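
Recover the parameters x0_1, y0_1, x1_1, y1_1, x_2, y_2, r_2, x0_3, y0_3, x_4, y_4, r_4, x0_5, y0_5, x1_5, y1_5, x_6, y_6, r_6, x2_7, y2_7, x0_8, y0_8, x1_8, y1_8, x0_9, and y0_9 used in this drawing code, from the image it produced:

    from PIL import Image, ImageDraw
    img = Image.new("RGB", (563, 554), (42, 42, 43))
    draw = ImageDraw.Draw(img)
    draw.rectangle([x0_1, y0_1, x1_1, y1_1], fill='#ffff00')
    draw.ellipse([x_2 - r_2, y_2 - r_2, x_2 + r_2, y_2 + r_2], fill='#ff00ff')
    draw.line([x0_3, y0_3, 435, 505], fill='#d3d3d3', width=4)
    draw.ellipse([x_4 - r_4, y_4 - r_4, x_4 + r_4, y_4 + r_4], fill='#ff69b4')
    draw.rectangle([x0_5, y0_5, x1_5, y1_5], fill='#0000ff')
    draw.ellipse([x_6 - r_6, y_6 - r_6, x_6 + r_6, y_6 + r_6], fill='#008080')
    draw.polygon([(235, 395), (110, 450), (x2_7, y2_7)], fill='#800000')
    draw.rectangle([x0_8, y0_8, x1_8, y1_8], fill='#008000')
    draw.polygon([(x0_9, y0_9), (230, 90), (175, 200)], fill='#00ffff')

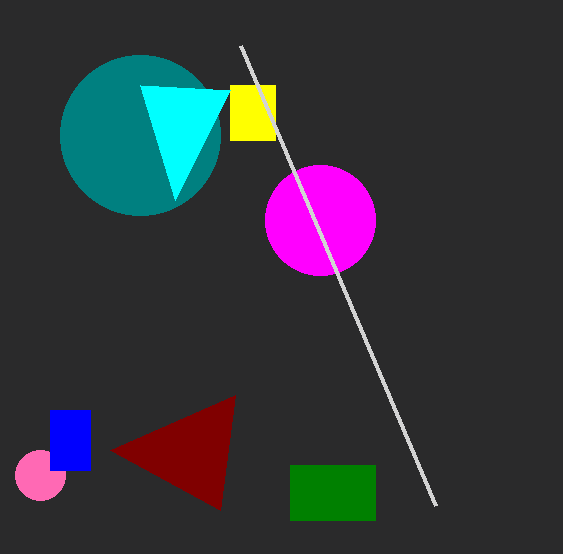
x0_1 = 230, y0_1 = 85, x1_1 = 275, y1_1 = 140, x_2 = 320, y_2 = 220, r_2 = 55, x0_3 = 240, y0_3 = 45, x_4 = 40, y_4 = 475, r_4 = 25, x0_5 = 50, y0_5 = 410, x1_5 = 90, y1_5 = 470, x_6 = 140, y_6 = 135, r_6 = 80, x2_7 = 220, y2_7 = 510, x0_8 = 290, y0_8 = 465, x1_8 = 375, y1_8 = 520, x0_9 = 140, y0_9 = 85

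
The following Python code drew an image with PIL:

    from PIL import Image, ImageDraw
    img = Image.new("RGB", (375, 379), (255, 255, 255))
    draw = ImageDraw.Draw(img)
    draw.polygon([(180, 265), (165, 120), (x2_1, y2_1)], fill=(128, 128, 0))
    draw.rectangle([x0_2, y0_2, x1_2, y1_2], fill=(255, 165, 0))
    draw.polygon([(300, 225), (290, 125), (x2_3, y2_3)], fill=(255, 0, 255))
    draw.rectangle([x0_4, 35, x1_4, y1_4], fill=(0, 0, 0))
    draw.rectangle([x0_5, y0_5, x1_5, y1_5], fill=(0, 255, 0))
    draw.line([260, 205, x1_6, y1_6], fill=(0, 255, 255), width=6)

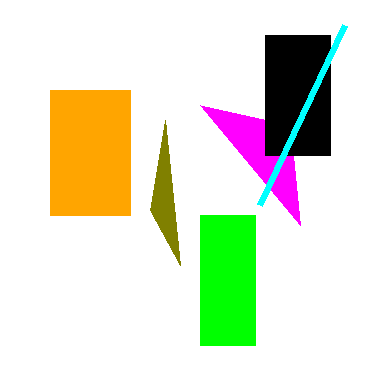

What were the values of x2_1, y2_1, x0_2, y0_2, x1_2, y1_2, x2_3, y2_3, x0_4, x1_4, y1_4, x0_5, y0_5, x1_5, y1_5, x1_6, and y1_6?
x2_1 = 150, y2_1 = 210, x0_2 = 50, y0_2 = 90, x1_2 = 130, y1_2 = 215, x2_3 = 200, y2_3 = 105, x0_4 = 265, x1_4 = 330, y1_4 = 155, x0_5 = 200, y0_5 = 215, x1_5 = 255, y1_5 = 345, x1_6 = 345, y1_6 = 25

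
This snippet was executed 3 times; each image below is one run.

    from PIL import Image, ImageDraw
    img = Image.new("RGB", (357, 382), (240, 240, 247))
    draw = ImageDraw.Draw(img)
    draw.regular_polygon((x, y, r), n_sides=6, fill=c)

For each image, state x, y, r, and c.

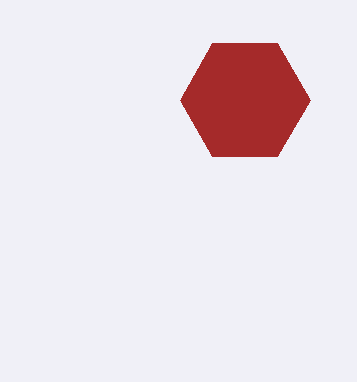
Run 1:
x = 245; y = 100; r = 65; c = 'brown'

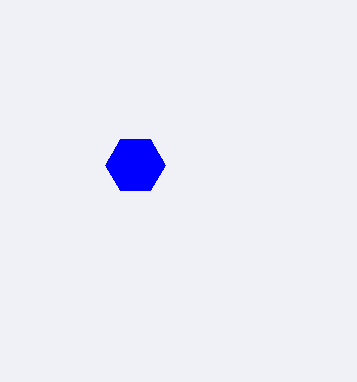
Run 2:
x = 135
y = 165
r = 30
c = 'blue'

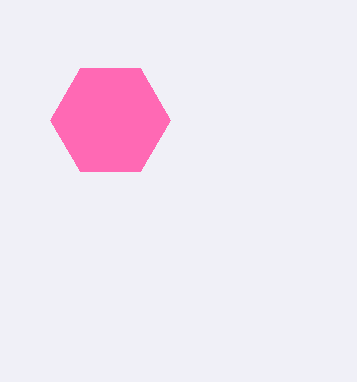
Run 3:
x = 110, y = 120, r = 60, c = 'hotpink'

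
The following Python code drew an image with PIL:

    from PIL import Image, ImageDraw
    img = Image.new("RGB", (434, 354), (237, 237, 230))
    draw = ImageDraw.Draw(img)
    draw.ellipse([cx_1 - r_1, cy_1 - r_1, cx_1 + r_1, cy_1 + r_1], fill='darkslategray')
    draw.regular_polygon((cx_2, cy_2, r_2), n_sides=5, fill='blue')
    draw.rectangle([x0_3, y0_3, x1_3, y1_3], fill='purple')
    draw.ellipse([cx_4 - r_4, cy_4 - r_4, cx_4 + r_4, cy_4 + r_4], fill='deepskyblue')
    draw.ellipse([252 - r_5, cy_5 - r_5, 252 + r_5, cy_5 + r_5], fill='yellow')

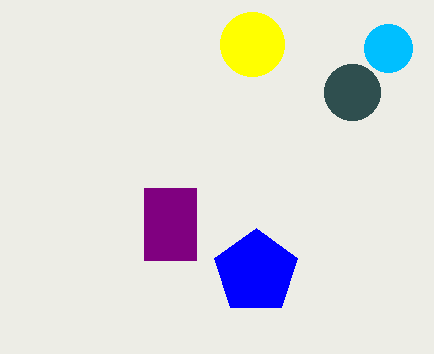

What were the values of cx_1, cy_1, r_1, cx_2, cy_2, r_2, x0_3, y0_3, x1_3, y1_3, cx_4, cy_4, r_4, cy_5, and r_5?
cx_1 = 352
cy_1 = 92
r_1 = 28
cx_2 = 256
cy_2 = 272
r_2 = 44
x0_3 = 144
y0_3 = 188
x1_3 = 196
y1_3 = 260
cx_4 = 388
cy_4 = 48
r_4 = 24
cy_5 = 44
r_5 = 32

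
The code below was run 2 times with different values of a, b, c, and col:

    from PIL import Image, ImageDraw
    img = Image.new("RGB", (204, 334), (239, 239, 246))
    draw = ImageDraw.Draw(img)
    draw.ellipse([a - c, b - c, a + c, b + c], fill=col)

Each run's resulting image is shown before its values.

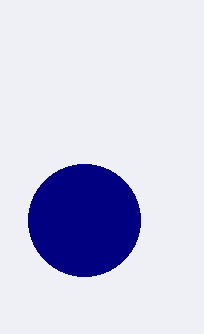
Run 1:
a = 84; b = 220; c = 56; col = 'navy'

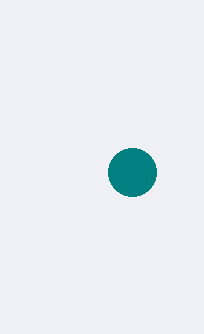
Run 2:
a = 132
b = 172
c = 24
col = 'teal'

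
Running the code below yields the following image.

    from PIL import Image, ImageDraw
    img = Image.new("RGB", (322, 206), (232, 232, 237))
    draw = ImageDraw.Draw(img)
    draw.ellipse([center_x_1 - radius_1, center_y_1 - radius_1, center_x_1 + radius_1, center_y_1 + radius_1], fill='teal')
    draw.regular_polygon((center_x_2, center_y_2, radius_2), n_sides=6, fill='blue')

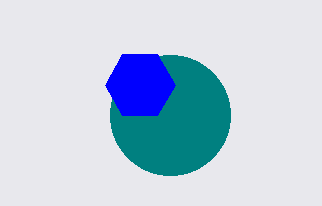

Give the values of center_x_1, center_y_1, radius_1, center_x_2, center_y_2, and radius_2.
center_x_1 = 170; center_y_1 = 115; radius_1 = 60; center_x_2 = 140; center_y_2 = 85; radius_2 = 35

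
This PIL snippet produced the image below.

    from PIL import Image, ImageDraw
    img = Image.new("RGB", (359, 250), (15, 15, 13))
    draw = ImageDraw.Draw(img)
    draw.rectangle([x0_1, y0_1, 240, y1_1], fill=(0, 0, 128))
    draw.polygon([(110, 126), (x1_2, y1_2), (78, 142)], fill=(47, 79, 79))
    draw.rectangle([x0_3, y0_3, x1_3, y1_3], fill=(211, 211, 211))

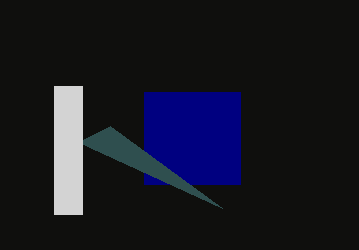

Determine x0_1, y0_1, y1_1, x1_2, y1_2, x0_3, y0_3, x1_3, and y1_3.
x0_1 = 144; y0_1 = 92; y1_1 = 184; x1_2 = 222; y1_2 = 208; x0_3 = 54; y0_3 = 86; x1_3 = 82; y1_3 = 214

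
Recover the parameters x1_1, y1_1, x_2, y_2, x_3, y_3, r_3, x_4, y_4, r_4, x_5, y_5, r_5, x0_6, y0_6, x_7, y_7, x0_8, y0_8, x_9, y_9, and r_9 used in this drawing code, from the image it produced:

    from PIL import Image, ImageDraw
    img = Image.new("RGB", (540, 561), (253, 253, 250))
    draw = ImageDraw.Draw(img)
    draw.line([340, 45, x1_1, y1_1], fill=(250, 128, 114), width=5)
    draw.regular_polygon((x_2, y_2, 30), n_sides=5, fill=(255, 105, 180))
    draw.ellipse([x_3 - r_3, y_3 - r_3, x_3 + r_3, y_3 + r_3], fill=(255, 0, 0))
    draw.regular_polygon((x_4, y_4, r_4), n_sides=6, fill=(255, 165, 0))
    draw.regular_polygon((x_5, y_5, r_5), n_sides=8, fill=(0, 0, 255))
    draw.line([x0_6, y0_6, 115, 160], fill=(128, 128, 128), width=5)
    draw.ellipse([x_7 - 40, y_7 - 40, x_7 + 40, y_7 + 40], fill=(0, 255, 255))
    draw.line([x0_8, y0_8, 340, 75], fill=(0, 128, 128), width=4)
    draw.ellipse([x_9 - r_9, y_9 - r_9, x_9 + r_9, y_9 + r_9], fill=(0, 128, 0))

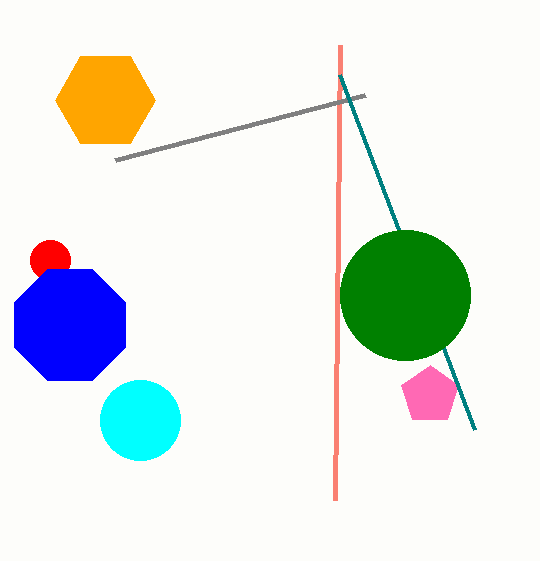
x1_1 = 335, y1_1 = 500, x_2 = 430, y_2 = 395, x_3 = 50, y_3 = 260, r_3 = 20, x_4 = 105, y_4 = 100, r_4 = 50, x_5 = 70, y_5 = 325, r_5 = 60, x0_6 = 365, y0_6 = 95, x_7 = 140, y_7 = 420, x0_8 = 475, y0_8 = 430, x_9 = 405, y_9 = 295, r_9 = 65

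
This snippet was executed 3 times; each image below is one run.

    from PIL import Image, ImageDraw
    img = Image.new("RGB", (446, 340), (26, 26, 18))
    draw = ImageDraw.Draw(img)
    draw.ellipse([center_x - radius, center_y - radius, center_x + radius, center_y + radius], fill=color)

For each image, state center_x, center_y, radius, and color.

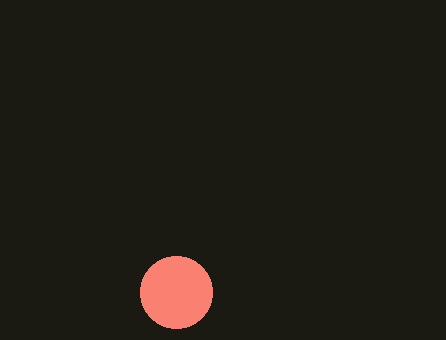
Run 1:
center_x = 176; center_y = 292; radius = 36; color = 'salmon'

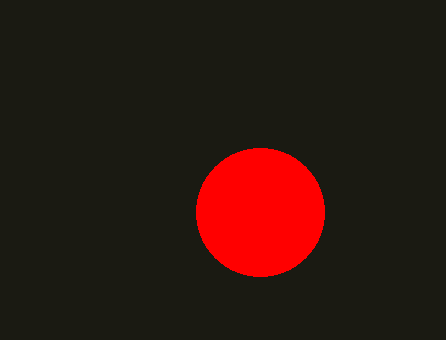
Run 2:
center_x = 260; center_y = 212; radius = 64; color = 'red'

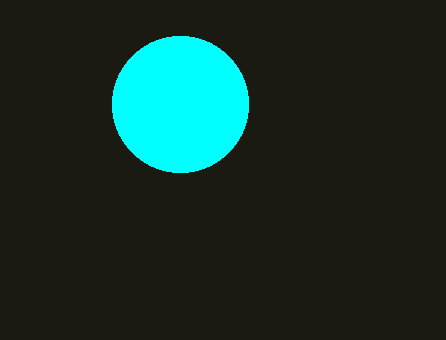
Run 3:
center_x = 180; center_y = 104; radius = 68; color = 'cyan'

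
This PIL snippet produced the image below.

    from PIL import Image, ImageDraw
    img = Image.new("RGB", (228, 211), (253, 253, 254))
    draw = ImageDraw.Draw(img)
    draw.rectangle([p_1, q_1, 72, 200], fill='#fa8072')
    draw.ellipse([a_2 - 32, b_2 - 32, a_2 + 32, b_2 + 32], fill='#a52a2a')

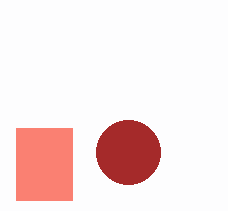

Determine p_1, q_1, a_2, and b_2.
p_1 = 16; q_1 = 128; a_2 = 128; b_2 = 152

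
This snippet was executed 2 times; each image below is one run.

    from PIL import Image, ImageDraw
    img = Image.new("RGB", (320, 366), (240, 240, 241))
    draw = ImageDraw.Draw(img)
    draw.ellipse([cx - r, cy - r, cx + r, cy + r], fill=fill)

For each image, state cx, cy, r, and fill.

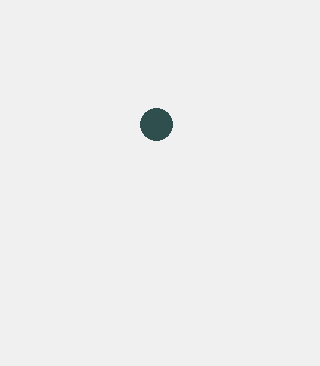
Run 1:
cx = 156
cy = 124
r = 16
fill = 'darkslategray'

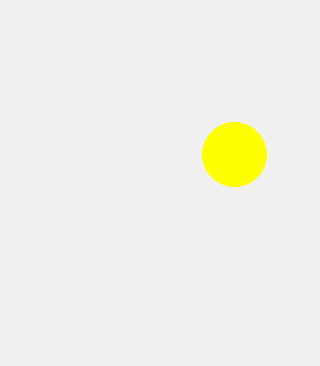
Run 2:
cx = 234; cy = 154; r = 32; fill = 'yellow'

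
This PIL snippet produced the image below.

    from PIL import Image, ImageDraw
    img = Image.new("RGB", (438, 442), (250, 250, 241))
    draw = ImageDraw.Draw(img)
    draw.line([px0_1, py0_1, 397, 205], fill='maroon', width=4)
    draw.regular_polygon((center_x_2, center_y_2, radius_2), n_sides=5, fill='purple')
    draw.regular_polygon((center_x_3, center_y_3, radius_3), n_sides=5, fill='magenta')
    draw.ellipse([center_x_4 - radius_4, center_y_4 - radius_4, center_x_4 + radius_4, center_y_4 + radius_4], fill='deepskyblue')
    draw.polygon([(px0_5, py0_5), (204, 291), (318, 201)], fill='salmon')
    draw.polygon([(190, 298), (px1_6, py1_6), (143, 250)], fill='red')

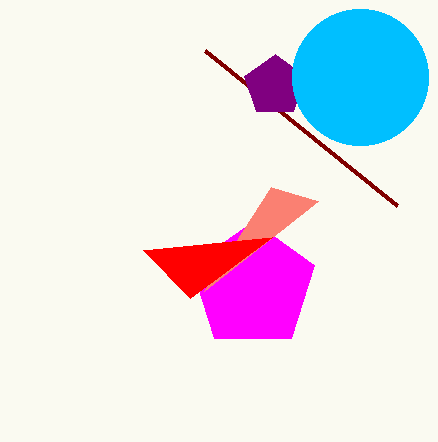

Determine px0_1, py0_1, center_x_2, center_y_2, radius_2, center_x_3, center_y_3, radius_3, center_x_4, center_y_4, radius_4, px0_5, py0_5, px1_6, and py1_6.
px0_1 = 205; py0_1 = 50; center_x_2 = 275; center_y_2 = 86; radius_2 = 32; center_x_3 = 253; center_y_3 = 286; radius_3 = 65; center_x_4 = 360; center_y_4 = 77; radius_4 = 68; px0_5 = 271; py0_5 = 187; px1_6 = 272; py1_6 = 237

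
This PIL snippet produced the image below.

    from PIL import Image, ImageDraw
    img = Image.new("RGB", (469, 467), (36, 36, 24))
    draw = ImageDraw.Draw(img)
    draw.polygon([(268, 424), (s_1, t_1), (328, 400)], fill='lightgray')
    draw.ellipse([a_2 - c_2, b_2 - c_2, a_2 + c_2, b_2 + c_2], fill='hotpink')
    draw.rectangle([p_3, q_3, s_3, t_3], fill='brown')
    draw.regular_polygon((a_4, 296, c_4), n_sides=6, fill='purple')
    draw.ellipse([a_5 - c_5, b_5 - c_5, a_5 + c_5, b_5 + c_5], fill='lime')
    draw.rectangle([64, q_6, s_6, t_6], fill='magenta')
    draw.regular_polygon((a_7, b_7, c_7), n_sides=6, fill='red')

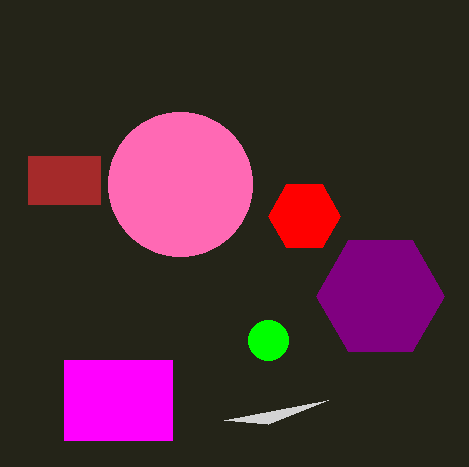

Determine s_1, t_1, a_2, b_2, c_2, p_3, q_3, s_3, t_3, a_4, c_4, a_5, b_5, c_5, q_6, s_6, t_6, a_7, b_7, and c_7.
s_1 = 224
t_1 = 420
a_2 = 180
b_2 = 184
c_2 = 72
p_3 = 28
q_3 = 156
s_3 = 100
t_3 = 204
a_4 = 380
c_4 = 64
a_5 = 268
b_5 = 340
c_5 = 20
q_6 = 360
s_6 = 172
t_6 = 440
a_7 = 304
b_7 = 216
c_7 = 36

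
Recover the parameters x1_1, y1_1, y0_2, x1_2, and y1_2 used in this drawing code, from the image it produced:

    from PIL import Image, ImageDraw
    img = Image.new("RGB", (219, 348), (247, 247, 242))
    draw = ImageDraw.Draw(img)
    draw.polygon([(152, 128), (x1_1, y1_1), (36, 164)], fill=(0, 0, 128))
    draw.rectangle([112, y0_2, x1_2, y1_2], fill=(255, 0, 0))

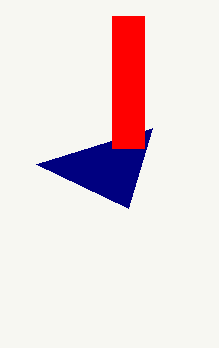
x1_1 = 128
y1_1 = 208
y0_2 = 16
x1_2 = 144
y1_2 = 148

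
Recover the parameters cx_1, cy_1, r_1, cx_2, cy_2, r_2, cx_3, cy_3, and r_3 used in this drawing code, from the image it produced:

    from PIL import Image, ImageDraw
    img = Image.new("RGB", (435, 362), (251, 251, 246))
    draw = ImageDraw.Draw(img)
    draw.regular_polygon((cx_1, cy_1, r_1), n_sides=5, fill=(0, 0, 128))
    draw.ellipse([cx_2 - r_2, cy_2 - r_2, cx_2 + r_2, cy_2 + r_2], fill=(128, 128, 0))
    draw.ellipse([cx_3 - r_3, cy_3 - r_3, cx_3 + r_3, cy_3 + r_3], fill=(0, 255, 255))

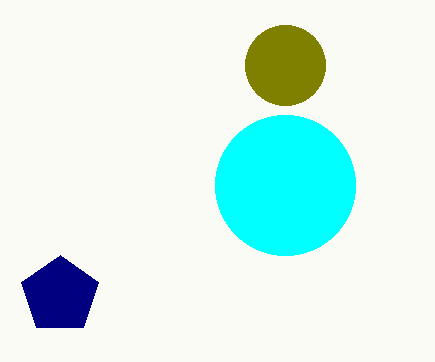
cx_1 = 60; cy_1 = 295; r_1 = 40; cx_2 = 285; cy_2 = 65; r_2 = 40; cx_3 = 285; cy_3 = 185; r_3 = 70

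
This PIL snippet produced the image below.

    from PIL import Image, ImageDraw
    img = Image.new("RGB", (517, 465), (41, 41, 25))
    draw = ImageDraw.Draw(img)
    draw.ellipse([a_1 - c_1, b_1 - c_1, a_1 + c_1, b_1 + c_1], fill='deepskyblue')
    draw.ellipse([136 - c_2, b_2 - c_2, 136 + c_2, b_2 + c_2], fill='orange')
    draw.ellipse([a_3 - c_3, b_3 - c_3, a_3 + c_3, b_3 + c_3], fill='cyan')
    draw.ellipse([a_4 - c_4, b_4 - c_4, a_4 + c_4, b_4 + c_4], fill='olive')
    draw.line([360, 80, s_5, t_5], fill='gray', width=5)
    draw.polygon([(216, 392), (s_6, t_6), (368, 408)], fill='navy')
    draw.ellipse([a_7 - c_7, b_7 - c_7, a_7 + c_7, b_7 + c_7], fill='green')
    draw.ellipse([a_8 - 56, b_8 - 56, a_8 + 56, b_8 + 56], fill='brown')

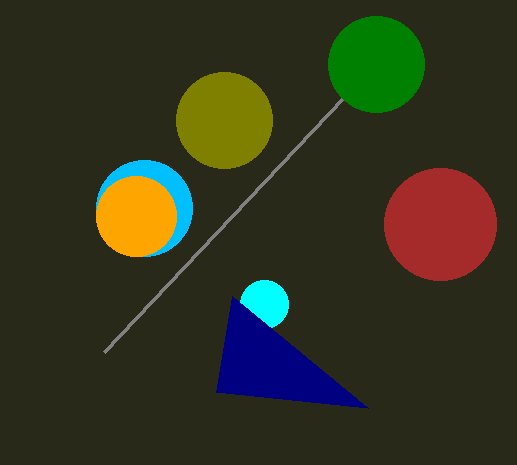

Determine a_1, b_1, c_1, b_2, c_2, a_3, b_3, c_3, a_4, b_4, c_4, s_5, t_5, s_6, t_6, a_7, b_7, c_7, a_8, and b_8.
a_1 = 144
b_1 = 208
c_1 = 48
b_2 = 216
c_2 = 40
a_3 = 264
b_3 = 304
c_3 = 24
a_4 = 224
b_4 = 120
c_4 = 48
s_5 = 104
t_5 = 352
s_6 = 232
t_6 = 296
a_7 = 376
b_7 = 64
c_7 = 48
a_8 = 440
b_8 = 224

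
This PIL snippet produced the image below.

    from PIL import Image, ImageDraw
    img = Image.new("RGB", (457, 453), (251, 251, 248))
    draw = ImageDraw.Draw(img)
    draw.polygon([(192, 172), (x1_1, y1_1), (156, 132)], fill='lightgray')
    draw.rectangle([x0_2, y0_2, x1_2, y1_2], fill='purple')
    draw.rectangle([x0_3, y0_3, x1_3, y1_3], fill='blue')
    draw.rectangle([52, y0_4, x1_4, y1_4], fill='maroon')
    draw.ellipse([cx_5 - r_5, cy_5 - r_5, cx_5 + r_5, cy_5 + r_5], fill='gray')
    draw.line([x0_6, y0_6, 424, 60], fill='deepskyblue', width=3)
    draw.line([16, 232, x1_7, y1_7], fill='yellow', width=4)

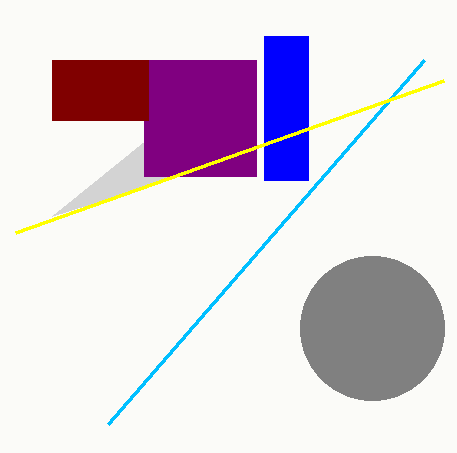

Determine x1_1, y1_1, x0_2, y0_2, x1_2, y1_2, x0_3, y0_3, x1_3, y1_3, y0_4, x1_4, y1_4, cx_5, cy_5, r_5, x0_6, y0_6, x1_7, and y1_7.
x1_1 = 52; y1_1 = 216; x0_2 = 144; y0_2 = 60; x1_2 = 256; y1_2 = 176; x0_3 = 264; y0_3 = 36; x1_3 = 308; y1_3 = 180; y0_4 = 60; x1_4 = 148; y1_4 = 120; cx_5 = 372; cy_5 = 328; r_5 = 72; x0_6 = 108; y0_6 = 424; x1_7 = 444; y1_7 = 80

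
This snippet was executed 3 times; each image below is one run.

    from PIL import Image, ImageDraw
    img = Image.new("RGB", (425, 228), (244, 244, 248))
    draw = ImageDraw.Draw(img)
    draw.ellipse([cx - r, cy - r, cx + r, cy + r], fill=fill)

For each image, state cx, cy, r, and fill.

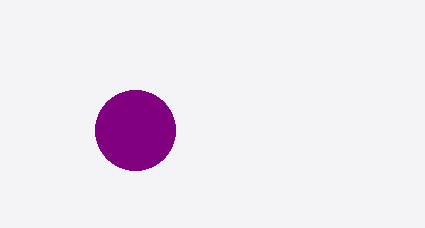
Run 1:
cx = 135; cy = 130; r = 40; fill = 'purple'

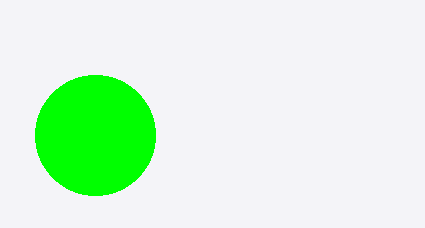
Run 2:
cx = 95, cy = 135, r = 60, fill = 'lime'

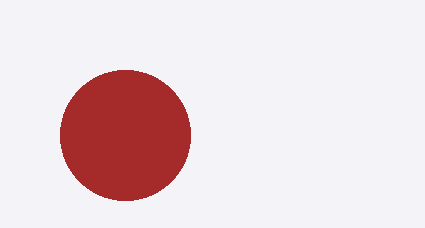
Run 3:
cx = 125, cy = 135, r = 65, fill = 'brown'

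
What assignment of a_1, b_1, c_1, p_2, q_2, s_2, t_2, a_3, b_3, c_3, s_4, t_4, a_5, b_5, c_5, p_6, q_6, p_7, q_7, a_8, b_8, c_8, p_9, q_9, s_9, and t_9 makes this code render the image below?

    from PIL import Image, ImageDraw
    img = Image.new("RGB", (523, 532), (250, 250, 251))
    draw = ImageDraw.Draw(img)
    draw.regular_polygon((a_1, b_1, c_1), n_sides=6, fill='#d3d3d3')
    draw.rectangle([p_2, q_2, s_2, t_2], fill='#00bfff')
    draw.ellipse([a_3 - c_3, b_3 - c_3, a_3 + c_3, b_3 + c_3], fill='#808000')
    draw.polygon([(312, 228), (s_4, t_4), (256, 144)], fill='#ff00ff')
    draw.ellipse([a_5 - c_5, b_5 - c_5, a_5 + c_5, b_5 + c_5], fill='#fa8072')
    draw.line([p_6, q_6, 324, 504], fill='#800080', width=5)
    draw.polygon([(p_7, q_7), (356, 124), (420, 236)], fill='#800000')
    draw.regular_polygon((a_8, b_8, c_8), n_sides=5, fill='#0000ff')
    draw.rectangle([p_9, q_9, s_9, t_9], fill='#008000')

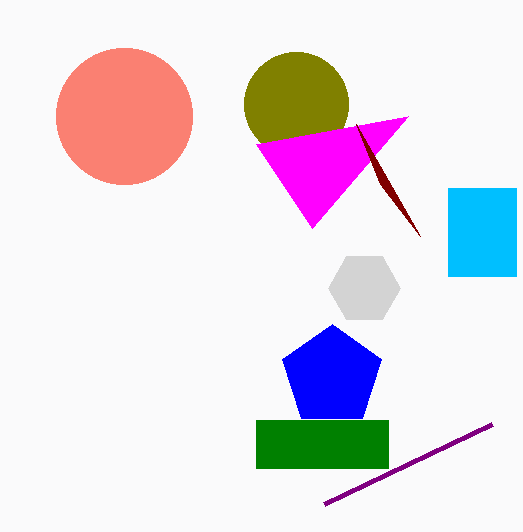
a_1 = 364; b_1 = 288; c_1 = 36; p_2 = 448; q_2 = 188; s_2 = 516; t_2 = 276; a_3 = 296; b_3 = 104; c_3 = 52; s_4 = 408; t_4 = 116; a_5 = 124; b_5 = 116; c_5 = 68; p_6 = 492; q_6 = 424; p_7 = 380; q_7 = 184; a_8 = 332; b_8 = 376; c_8 = 52; p_9 = 256; q_9 = 420; s_9 = 388; t_9 = 468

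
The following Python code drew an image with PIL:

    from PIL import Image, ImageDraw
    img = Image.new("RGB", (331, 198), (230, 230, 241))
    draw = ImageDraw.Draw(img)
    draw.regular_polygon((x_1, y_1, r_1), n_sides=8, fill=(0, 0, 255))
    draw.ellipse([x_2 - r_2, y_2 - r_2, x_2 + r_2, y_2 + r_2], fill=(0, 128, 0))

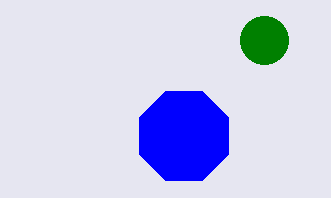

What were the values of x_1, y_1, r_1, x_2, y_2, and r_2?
x_1 = 184; y_1 = 136; r_1 = 48; x_2 = 264; y_2 = 40; r_2 = 24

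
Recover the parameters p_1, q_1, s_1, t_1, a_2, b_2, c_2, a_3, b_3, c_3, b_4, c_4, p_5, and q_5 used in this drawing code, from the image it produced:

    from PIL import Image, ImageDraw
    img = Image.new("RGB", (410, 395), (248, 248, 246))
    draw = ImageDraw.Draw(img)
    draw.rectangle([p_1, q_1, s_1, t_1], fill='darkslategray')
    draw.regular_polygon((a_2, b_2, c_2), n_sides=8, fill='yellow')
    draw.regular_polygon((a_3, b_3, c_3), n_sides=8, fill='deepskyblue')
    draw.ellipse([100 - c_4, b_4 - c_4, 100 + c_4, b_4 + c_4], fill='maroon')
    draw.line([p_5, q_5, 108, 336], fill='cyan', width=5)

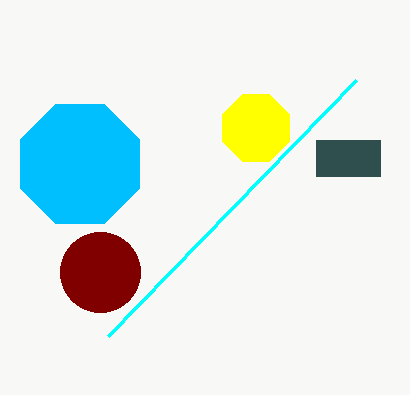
p_1 = 316; q_1 = 140; s_1 = 380; t_1 = 176; a_2 = 256; b_2 = 128; c_2 = 36; a_3 = 80; b_3 = 164; c_3 = 64; b_4 = 272; c_4 = 40; p_5 = 356; q_5 = 80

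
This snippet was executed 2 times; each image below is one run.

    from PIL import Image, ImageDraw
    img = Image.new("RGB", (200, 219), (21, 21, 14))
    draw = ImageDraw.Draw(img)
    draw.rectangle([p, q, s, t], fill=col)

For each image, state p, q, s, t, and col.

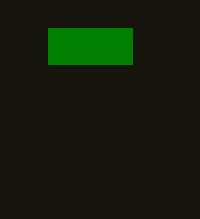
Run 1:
p = 48; q = 28; s = 132; t = 64; col = 'green'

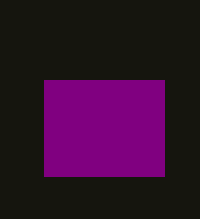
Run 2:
p = 44, q = 80, s = 164, t = 176, col = 'purple'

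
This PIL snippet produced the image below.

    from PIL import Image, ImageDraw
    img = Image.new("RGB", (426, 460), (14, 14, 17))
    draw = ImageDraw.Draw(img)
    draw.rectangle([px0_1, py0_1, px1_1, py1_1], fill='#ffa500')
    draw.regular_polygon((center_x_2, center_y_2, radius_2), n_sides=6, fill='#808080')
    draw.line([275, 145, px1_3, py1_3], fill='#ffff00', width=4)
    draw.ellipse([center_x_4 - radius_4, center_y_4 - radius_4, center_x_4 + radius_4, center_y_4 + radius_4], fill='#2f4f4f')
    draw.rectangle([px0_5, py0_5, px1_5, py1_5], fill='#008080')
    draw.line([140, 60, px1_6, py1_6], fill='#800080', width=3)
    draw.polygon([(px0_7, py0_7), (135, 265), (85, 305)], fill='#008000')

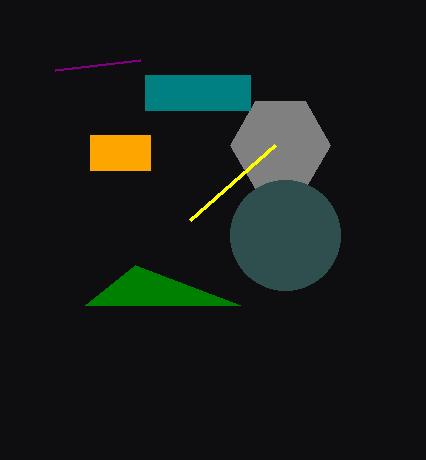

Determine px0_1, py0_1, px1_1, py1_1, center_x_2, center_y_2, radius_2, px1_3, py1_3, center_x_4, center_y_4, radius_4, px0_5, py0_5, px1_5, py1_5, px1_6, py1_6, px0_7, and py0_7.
px0_1 = 90
py0_1 = 135
px1_1 = 150
py1_1 = 170
center_x_2 = 280
center_y_2 = 145
radius_2 = 50
px1_3 = 190
py1_3 = 220
center_x_4 = 285
center_y_4 = 235
radius_4 = 55
px0_5 = 145
py0_5 = 75
px1_5 = 250
py1_5 = 110
px1_6 = 55
py1_6 = 70
px0_7 = 240
py0_7 = 305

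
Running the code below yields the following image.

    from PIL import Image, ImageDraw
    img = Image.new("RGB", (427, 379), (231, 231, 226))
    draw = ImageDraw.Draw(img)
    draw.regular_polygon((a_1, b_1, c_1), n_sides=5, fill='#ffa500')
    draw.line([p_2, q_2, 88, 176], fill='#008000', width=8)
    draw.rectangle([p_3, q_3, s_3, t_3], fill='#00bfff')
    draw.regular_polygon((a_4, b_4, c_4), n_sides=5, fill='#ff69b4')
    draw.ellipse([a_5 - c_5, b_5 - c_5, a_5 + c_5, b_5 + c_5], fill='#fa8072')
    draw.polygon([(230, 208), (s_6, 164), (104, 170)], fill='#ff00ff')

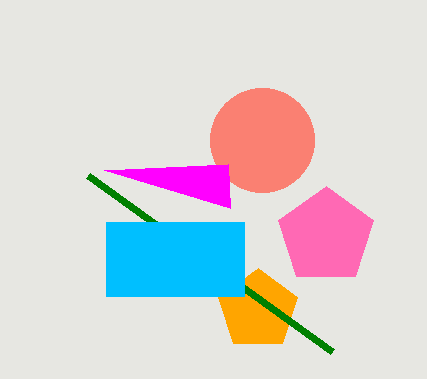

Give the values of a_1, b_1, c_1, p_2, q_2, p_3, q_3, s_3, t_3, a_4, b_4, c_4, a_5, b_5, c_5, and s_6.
a_1 = 258; b_1 = 310; c_1 = 42; p_2 = 332; q_2 = 352; p_3 = 106; q_3 = 222; s_3 = 244; t_3 = 296; a_4 = 326; b_4 = 236; c_4 = 50; a_5 = 262; b_5 = 140; c_5 = 52; s_6 = 228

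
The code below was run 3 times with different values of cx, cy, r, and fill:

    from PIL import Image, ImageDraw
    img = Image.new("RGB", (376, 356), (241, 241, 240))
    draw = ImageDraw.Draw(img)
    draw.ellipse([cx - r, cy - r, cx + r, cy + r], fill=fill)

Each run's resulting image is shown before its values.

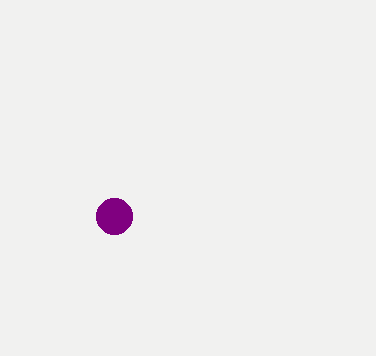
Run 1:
cx = 114; cy = 216; r = 18; fill = 'purple'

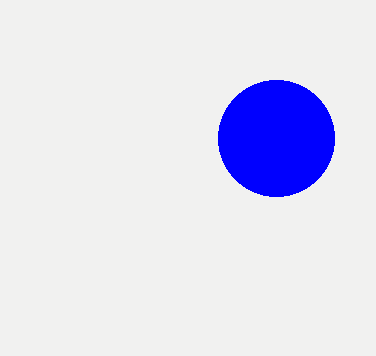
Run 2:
cx = 276, cy = 138, r = 58, fill = 'blue'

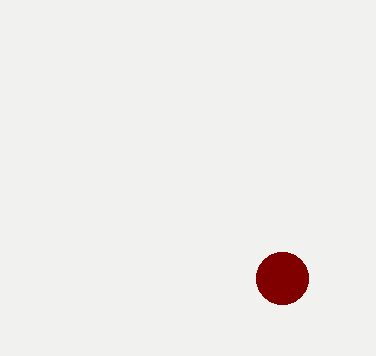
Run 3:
cx = 282; cy = 278; r = 26; fill = 'maroon'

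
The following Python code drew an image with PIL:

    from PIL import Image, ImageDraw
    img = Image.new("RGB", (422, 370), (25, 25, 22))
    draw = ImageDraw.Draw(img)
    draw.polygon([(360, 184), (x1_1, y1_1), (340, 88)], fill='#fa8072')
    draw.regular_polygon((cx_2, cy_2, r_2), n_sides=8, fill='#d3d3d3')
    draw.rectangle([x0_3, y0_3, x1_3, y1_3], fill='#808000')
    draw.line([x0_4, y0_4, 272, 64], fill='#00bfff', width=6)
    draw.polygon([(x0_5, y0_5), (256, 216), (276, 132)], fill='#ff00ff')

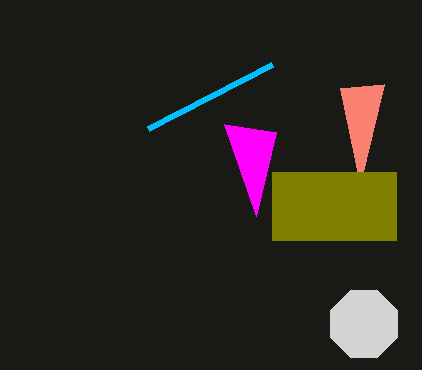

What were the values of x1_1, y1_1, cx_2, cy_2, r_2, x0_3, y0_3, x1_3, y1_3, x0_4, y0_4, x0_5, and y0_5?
x1_1 = 384
y1_1 = 84
cx_2 = 364
cy_2 = 324
r_2 = 36
x0_3 = 272
y0_3 = 172
x1_3 = 396
y1_3 = 240
x0_4 = 148
y0_4 = 128
x0_5 = 224
y0_5 = 124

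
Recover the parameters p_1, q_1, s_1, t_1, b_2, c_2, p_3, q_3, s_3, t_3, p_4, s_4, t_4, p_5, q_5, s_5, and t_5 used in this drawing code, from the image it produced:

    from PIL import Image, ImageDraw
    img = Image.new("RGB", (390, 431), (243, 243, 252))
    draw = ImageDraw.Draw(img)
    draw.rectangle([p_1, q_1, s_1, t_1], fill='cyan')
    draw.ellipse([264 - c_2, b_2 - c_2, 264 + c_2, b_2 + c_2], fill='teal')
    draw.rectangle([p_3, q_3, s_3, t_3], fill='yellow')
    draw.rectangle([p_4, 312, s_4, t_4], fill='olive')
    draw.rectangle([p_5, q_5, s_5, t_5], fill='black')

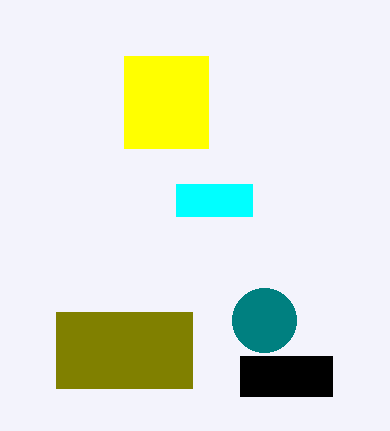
p_1 = 176
q_1 = 184
s_1 = 252
t_1 = 216
b_2 = 320
c_2 = 32
p_3 = 124
q_3 = 56
s_3 = 208
t_3 = 148
p_4 = 56
s_4 = 192
t_4 = 388
p_5 = 240
q_5 = 356
s_5 = 332
t_5 = 396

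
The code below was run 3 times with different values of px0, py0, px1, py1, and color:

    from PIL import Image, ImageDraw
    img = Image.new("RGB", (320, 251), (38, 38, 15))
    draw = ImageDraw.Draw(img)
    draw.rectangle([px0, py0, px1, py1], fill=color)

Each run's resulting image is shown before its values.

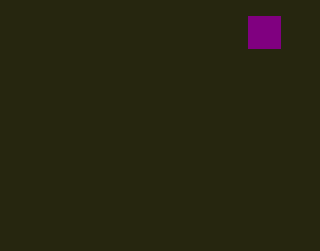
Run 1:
px0 = 248; py0 = 16; px1 = 280; py1 = 48; color = 'purple'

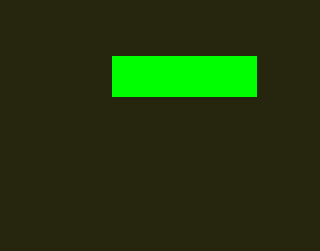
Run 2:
px0 = 112; py0 = 56; px1 = 256; py1 = 96; color = 'lime'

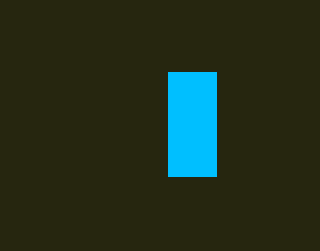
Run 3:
px0 = 168; py0 = 72; px1 = 216; py1 = 176; color = 'deepskyblue'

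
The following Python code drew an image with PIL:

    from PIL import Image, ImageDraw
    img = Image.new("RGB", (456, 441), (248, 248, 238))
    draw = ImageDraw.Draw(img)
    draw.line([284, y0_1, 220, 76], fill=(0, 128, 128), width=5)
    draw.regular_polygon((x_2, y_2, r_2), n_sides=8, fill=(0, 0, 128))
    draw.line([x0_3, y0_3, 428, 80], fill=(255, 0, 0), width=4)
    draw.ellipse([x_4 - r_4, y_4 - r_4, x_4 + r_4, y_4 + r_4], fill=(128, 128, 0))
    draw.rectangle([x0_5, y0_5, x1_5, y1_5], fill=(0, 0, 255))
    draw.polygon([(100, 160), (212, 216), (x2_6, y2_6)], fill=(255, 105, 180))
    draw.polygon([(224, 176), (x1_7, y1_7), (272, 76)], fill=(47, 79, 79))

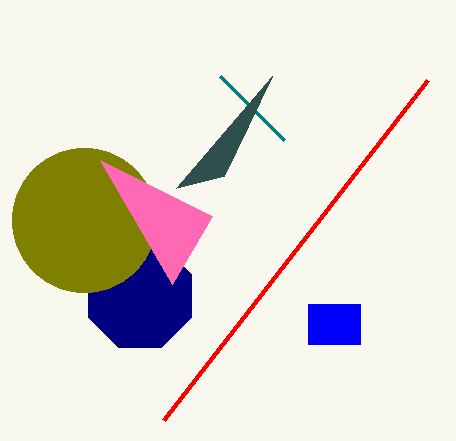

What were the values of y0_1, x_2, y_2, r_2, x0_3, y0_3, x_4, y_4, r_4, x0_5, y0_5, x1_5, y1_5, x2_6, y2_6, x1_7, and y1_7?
y0_1 = 140, x_2 = 140, y_2 = 296, r_2 = 56, x0_3 = 164, y0_3 = 420, x_4 = 84, y_4 = 220, r_4 = 72, x0_5 = 308, y0_5 = 304, x1_5 = 360, y1_5 = 344, x2_6 = 172, y2_6 = 284, x1_7 = 176, y1_7 = 188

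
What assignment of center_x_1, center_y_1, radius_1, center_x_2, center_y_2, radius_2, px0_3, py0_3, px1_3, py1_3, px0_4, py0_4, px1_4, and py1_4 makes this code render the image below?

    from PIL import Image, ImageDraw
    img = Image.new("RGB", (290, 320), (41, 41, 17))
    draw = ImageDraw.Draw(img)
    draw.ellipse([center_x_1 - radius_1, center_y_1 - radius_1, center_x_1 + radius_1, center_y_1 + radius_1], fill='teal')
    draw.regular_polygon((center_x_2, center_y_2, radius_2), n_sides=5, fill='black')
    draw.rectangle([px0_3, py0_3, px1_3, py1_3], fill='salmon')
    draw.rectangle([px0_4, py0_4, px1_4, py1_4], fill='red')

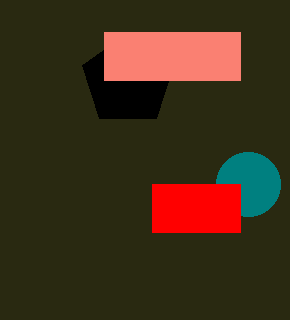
center_x_1 = 248; center_y_1 = 184; radius_1 = 32; center_x_2 = 128; center_y_2 = 80; radius_2 = 48; px0_3 = 104; py0_3 = 32; px1_3 = 240; py1_3 = 80; px0_4 = 152; py0_4 = 184; px1_4 = 240; py1_4 = 232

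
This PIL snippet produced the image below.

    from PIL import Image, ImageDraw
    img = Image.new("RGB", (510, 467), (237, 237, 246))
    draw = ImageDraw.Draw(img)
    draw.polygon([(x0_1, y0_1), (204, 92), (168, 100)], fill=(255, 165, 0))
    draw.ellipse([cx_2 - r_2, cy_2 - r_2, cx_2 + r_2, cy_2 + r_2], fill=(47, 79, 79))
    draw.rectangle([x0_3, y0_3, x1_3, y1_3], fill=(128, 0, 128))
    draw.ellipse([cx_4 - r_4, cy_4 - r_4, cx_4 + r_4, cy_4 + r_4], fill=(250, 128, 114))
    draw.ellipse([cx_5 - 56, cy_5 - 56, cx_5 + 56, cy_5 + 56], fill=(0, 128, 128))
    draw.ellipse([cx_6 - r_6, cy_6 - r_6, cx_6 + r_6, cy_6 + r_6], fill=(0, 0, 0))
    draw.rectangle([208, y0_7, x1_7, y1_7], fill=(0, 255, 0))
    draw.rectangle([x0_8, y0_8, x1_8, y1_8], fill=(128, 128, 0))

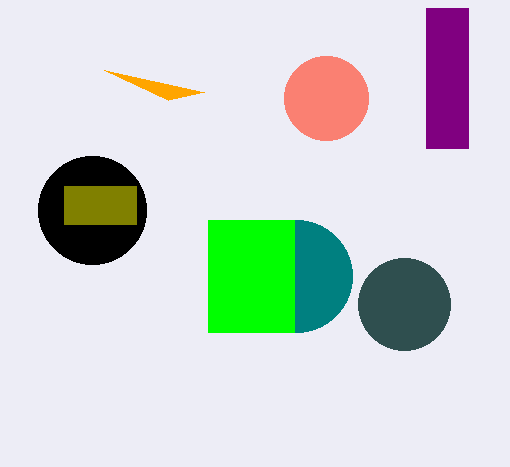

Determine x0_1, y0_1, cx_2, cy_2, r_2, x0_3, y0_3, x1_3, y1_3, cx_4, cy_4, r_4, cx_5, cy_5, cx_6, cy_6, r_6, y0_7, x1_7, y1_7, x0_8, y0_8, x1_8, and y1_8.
x0_1 = 104; y0_1 = 70; cx_2 = 404; cy_2 = 304; r_2 = 46; x0_3 = 426; y0_3 = 8; x1_3 = 468; y1_3 = 148; cx_4 = 326; cy_4 = 98; r_4 = 42; cx_5 = 296; cy_5 = 276; cx_6 = 92; cy_6 = 210; r_6 = 54; y0_7 = 220; x1_7 = 294; y1_7 = 332; x0_8 = 64; y0_8 = 186; x1_8 = 136; y1_8 = 224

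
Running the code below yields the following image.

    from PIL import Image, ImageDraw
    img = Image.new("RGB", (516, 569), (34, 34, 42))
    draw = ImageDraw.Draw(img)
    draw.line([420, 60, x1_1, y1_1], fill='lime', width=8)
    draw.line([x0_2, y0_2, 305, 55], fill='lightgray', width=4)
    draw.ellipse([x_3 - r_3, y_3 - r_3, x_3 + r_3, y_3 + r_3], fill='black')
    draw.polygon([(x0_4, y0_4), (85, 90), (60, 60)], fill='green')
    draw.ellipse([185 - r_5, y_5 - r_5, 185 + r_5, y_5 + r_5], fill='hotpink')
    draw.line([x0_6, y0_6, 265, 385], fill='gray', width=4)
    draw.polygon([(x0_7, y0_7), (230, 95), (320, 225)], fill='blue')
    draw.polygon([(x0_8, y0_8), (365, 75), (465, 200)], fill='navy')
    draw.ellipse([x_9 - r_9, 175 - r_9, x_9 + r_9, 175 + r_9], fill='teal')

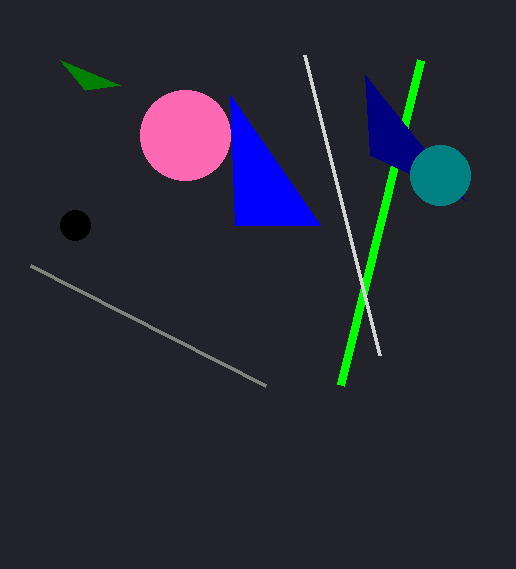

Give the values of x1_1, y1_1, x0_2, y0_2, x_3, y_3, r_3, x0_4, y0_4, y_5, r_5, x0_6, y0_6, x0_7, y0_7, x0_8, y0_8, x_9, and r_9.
x1_1 = 340; y1_1 = 385; x0_2 = 380; y0_2 = 355; x_3 = 75; y_3 = 225; r_3 = 15; x0_4 = 120; y0_4 = 85; y_5 = 135; r_5 = 45; x0_6 = 30; y0_6 = 265; x0_7 = 235; y0_7 = 225; x0_8 = 370; y0_8 = 155; x_9 = 440; r_9 = 30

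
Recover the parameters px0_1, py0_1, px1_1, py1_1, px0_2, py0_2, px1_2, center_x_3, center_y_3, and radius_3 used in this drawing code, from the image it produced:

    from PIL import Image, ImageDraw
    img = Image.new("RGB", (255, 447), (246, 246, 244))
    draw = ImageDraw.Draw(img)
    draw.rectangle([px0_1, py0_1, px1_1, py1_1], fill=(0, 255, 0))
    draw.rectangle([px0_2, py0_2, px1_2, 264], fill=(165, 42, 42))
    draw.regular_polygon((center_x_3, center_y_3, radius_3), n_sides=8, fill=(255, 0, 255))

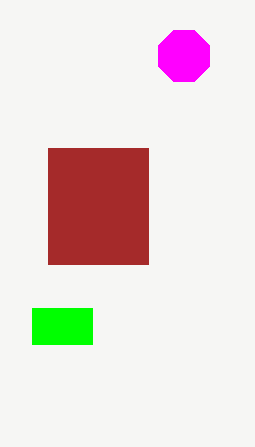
px0_1 = 32; py0_1 = 308; px1_1 = 92; py1_1 = 344; px0_2 = 48; py0_2 = 148; px1_2 = 148; center_x_3 = 184; center_y_3 = 56; radius_3 = 28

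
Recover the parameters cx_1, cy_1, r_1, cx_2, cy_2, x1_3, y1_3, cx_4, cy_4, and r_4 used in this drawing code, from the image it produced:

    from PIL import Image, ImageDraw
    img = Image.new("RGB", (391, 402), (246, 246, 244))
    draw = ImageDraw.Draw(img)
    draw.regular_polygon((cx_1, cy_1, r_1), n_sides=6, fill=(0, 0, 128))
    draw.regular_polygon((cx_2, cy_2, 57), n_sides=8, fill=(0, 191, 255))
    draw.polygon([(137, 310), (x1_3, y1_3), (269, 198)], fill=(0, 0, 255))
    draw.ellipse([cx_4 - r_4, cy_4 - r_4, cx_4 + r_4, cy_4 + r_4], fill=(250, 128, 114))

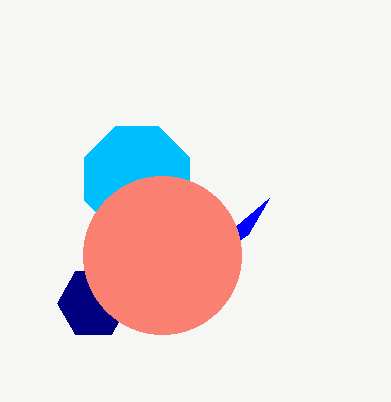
cx_1 = 93; cy_1 = 303; r_1 = 36; cx_2 = 137; cy_2 = 179; x1_3 = 248; y1_3 = 234; cx_4 = 162; cy_4 = 255; r_4 = 79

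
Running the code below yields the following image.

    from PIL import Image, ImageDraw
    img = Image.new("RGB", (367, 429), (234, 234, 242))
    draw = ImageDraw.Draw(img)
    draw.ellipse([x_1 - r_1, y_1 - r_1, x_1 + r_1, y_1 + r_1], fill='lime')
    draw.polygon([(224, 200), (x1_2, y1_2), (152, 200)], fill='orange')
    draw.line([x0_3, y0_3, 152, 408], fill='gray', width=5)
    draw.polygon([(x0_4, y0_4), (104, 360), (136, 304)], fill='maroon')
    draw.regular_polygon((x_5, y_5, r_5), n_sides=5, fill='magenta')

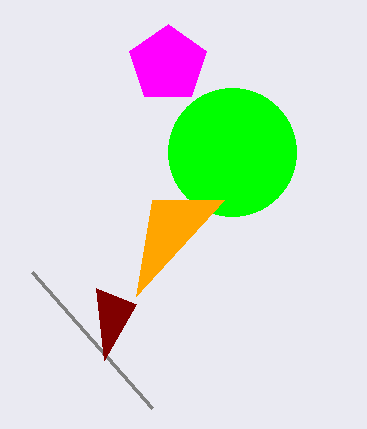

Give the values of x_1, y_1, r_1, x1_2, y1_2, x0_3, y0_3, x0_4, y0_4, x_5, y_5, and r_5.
x_1 = 232; y_1 = 152; r_1 = 64; x1_2 = 136; y1_2 = 296; x0_3 = 32; y0_3 = 272; x0_4 = 96; y0_4 = 288; x_5 = 168; y_5 = 64; r_5 = 40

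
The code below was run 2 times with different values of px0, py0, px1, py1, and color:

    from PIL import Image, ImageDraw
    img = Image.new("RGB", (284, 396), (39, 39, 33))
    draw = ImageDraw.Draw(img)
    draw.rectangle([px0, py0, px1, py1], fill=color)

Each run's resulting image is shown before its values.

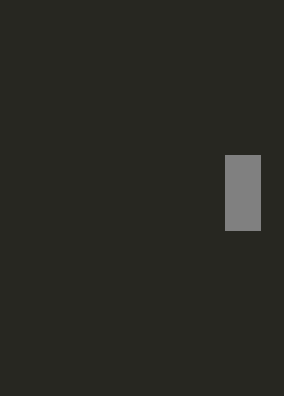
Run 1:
px0 = 225, py0 = 155, px1 = 260, py1 = 230, color = 'gray'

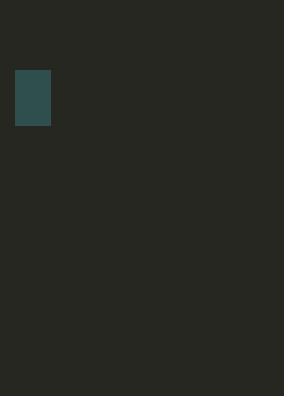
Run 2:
px0 = 15, py0 = 70, px1 = 50, py1 = 125, color = 'darkslategray'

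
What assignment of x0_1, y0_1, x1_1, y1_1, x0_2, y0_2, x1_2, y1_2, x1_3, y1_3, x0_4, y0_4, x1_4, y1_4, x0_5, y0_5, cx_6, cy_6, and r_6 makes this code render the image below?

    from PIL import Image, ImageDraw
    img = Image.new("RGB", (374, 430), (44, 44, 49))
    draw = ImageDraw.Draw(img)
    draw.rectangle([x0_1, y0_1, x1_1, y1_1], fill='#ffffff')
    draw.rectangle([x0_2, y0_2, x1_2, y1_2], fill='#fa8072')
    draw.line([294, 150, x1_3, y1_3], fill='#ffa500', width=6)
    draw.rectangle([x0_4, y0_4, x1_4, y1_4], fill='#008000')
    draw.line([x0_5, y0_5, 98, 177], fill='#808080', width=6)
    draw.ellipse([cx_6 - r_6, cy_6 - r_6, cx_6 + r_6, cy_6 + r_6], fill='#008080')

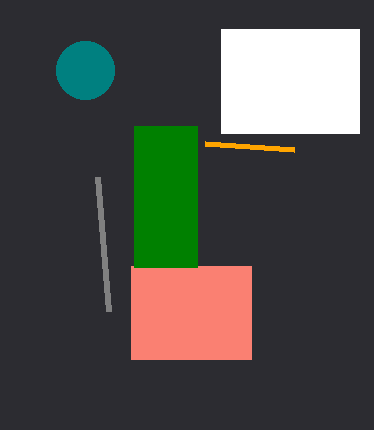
x0_1 = 221
y0_1 = 29
x1_1 = 359
y1_1 = 133
x0_2 = 131
y0_2 = 266
x1_2 = 251
y1_2 = 359
x1_3 = 205
y1_3 = 144
x0_4 = 134
y0_4 = 126
x1_4 = 197
y1_4 = 267
x0_5 = 109
y0_5 = 311
cx_6 = 85
cy_6 = 70
r_6 = 29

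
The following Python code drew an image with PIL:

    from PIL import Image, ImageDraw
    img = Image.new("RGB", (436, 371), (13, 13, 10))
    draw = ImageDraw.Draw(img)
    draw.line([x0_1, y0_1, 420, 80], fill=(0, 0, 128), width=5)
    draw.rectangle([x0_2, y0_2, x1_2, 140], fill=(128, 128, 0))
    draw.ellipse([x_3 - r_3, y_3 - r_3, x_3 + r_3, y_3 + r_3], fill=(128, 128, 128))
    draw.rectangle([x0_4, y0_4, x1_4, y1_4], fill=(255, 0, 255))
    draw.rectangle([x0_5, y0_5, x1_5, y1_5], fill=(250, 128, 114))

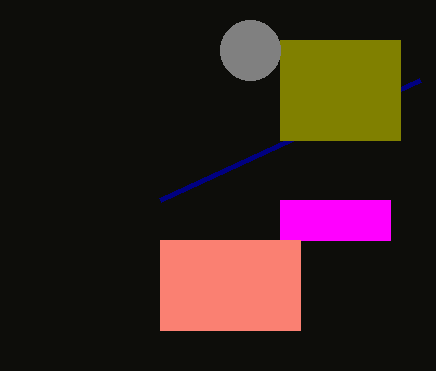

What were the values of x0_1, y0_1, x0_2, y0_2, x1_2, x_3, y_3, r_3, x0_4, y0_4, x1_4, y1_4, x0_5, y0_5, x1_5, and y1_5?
x0_1 = 160
y0_1 = 200
x0_2 = 280
y0_2 = 40
x1_2 = 400
x_3 = 250
y_3 = 50
r_3 = 30
x0_4 = 280
y0_4 = 200
x1_4 = 390
y1_4 = 240
x0_5 = 160
y0_5 = 240
x1_5 = 300
y1_5 = 330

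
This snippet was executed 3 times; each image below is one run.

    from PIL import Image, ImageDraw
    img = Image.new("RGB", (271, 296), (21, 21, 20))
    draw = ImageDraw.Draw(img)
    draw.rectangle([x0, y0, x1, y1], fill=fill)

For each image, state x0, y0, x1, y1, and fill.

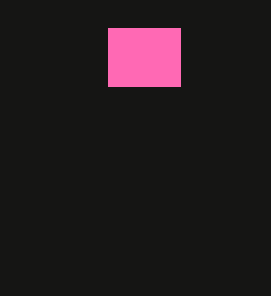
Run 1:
x0 = 108; y0 = 28; x1 = 180; y1 = 86; fill = 'hotpink'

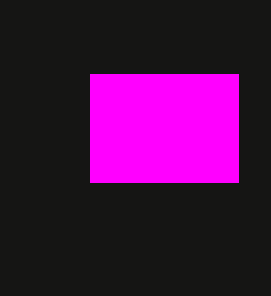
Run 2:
x0 = 90
y0 = 74
x1 = 238
y1 = 182
fill = 'magenta'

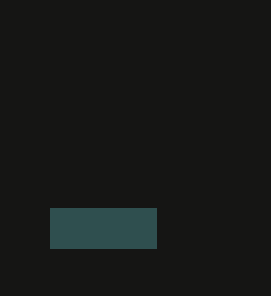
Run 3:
x0 = 50; y0 = 208; x1 = 156; y1 = 248; fill = 'darkslategray'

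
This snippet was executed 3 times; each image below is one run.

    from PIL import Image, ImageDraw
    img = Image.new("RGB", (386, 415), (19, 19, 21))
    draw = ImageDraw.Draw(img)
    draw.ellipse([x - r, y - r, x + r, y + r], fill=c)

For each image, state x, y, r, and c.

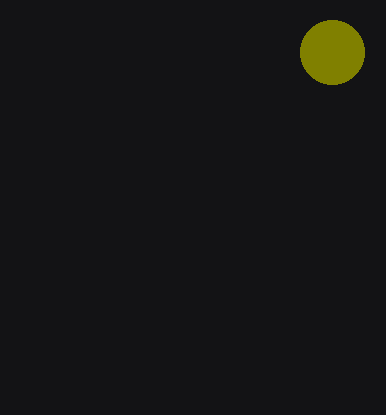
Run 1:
x = 332
y = 52
r = 32
c = 'olive'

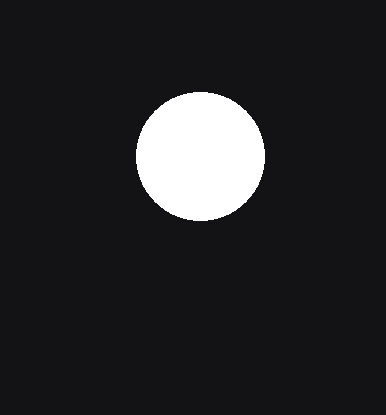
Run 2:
x = 200
y = 156
r = 64
c = 'white'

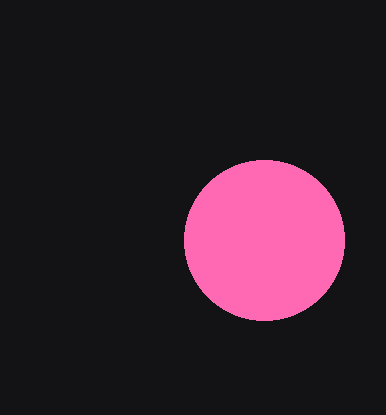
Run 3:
x = 264
y = 240
r = 80
c = 'hotpink'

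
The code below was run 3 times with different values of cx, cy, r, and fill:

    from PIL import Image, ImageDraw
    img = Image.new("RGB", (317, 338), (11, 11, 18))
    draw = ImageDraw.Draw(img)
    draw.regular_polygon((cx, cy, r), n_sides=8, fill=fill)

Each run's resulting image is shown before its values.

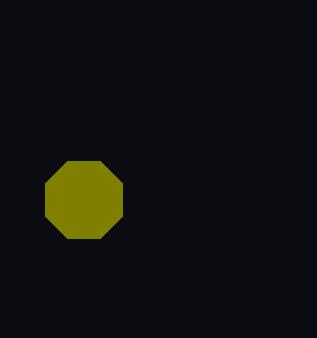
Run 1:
cx = 84; cy = 200; r = 42; fill = 'olive'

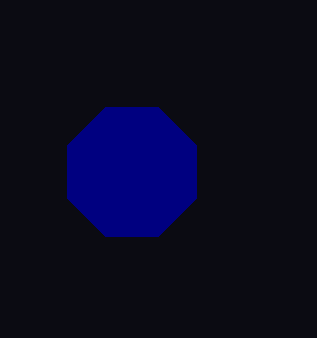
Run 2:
cx = 132; cy = 172; r = 70; fill = 'navy'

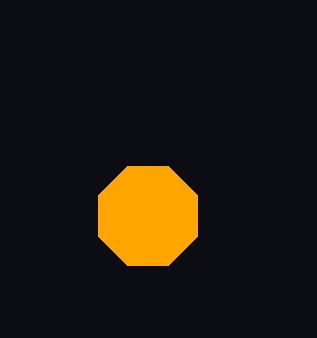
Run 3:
cx = 148, cy = 216, r = 54, fill = 'orange'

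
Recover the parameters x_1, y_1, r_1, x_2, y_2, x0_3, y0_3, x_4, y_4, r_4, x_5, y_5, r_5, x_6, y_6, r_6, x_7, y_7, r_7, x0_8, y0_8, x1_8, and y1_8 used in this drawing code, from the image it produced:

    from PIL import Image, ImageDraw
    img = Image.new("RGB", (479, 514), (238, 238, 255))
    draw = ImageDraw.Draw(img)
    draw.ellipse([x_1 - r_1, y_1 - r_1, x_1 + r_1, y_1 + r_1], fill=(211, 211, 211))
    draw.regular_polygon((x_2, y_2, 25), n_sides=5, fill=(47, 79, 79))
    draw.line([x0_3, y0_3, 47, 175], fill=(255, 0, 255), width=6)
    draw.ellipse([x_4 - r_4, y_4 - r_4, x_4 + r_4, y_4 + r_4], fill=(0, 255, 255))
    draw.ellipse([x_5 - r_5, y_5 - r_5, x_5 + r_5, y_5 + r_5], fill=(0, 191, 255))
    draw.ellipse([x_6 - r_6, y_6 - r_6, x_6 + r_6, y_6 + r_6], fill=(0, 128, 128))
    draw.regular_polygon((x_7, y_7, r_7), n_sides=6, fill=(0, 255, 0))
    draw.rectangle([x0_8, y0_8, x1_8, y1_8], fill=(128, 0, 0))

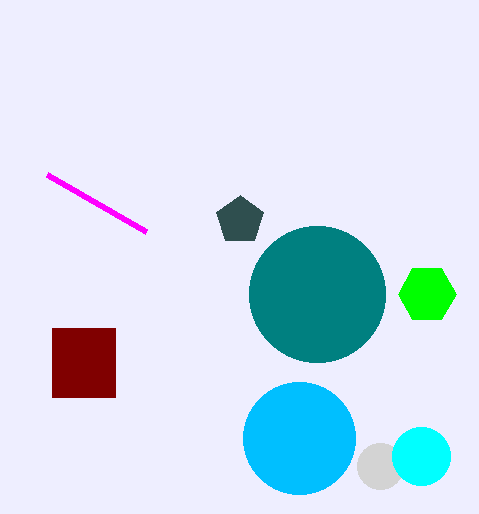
x_1 = 380, y_1 = 466, r_1 = 23, x_2 = 240, y_2 = 220, x0_3 = 146, y0_3 = 232, x_4 = 421, y_4 = 456, r_4 = 29, x_5 = 299, y_5 = 438, r_5 = 56, x_6 = 317, y_6 = 294, r_6 = 68, x_7 = 427, y_7 = 294, r_7 = 29, x0_8 = 52, y0_8 = 328, x1_8 = 115, y1_8 = 397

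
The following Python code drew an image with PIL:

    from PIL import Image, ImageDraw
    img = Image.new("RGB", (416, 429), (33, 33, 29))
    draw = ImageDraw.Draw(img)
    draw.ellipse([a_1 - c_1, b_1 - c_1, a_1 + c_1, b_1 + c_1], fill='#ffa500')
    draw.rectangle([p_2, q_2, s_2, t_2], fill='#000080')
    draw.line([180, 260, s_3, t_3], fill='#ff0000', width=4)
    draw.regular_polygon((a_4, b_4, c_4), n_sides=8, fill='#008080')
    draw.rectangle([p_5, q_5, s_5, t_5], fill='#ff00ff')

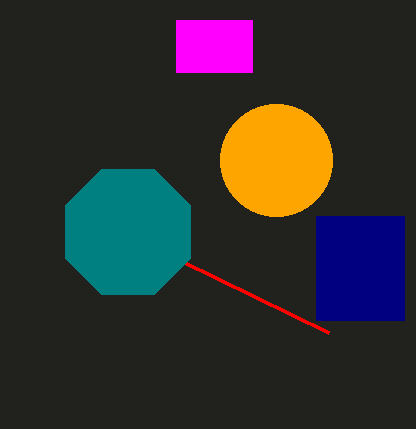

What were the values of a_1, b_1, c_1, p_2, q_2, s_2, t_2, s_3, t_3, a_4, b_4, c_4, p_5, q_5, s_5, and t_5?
a_1 = 276
b_1 = 160
c_1 = 56
p_2 = 316
q_2 = 216
s_2 = 404
t_2 = 320
s_3 = 328
t_3 = 332
a_4 = 128
b_4 = 232
c_4 = 68
p_5 = 176
q_5 = 20
s_5 = 252
t_5 = 72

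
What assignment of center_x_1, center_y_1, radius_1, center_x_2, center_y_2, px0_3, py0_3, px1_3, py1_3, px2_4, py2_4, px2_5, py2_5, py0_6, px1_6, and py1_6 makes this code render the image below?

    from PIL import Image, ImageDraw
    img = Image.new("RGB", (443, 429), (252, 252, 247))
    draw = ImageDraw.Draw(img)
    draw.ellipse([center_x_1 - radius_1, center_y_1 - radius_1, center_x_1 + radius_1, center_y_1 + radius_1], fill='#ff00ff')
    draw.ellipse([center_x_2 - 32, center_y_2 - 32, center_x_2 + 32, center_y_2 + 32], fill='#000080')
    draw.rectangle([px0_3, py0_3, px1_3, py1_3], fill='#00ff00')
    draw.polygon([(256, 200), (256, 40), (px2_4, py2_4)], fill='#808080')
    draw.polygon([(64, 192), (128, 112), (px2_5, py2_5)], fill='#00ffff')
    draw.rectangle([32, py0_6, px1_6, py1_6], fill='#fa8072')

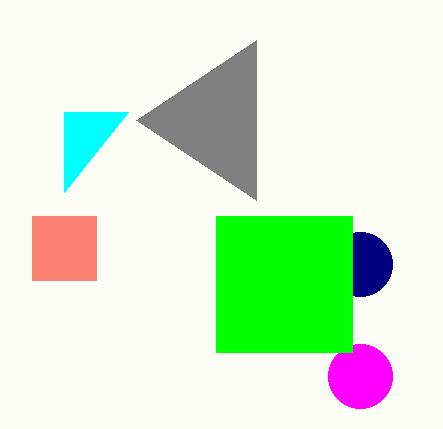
center_x_1 = 360
center_y_1 = 376
radius_1 = 32
center_x_2 = 360
center_y_2 = 264
px0_3 = 216
py0_3 = 216
px1_3 = 352
py1_3 = 352
px2_4 = 136
py2_4 = 120
px2_5 = 64
py2_5 = 112
py0_6 = 216
px1_6 = 96
py1_6 = 280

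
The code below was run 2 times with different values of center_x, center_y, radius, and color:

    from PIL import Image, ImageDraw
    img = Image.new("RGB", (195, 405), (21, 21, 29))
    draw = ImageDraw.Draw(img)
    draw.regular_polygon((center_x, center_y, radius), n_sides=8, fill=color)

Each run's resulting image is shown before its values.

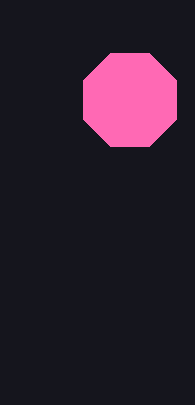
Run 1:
center_x = 130
center_y = 100
radius = 50
color = 'hotpink'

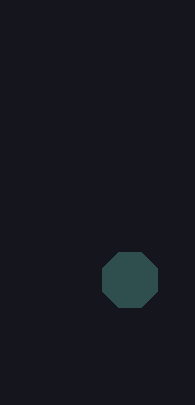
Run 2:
center_x = 130; center_y = 280; radius = 30; color = 'darkslategray'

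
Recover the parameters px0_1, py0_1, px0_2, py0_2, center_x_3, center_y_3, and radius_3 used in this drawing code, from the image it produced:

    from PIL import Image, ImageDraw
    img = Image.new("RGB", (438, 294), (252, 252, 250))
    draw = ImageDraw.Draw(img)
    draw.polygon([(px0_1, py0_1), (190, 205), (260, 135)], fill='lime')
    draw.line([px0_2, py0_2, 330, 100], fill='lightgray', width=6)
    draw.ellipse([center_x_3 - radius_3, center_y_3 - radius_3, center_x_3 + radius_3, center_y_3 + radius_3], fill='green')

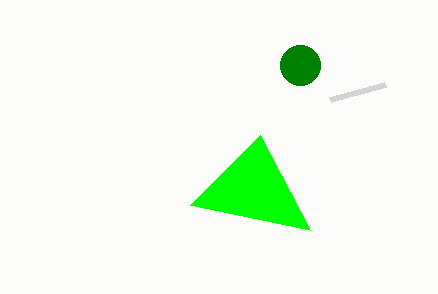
px0_1 = 310, py0_1 = 230, px0_2 = 385, py0_2 = 85, center_x_3 = 300, center_y_3 = 65, radius_3 = 20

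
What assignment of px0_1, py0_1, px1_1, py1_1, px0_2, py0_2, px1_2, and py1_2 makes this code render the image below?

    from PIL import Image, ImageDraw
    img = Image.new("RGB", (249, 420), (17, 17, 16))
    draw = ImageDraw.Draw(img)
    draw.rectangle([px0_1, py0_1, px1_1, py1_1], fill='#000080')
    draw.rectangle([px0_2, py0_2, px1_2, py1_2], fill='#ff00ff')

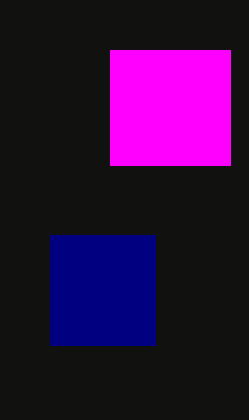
px0_1 = 50, py0_1 = 235, px1_1 = 155, py1_1 = 345, px0_2 = 110, py0_2 = 50, px1_2 = 230, py1_2 = 165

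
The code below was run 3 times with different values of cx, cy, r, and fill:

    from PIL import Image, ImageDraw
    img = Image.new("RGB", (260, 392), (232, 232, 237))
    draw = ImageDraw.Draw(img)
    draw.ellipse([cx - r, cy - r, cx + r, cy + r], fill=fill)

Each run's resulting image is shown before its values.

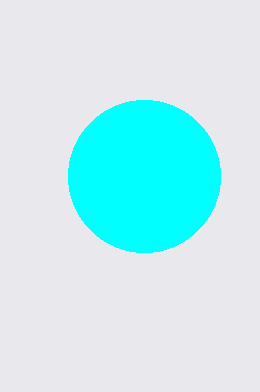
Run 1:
cx = 144; cy = 176; r = 76; fill = 'cyan'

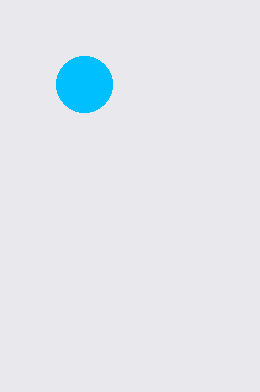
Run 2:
cx = 84
cy = 84
r = 28
fill = 'deepskyblue'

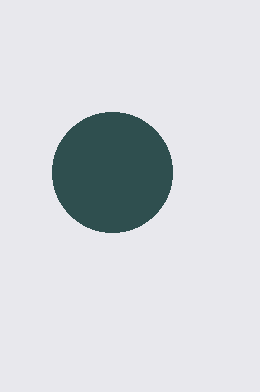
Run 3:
cx = 112
cy = 172
r = 60
fill = 'darkslategray'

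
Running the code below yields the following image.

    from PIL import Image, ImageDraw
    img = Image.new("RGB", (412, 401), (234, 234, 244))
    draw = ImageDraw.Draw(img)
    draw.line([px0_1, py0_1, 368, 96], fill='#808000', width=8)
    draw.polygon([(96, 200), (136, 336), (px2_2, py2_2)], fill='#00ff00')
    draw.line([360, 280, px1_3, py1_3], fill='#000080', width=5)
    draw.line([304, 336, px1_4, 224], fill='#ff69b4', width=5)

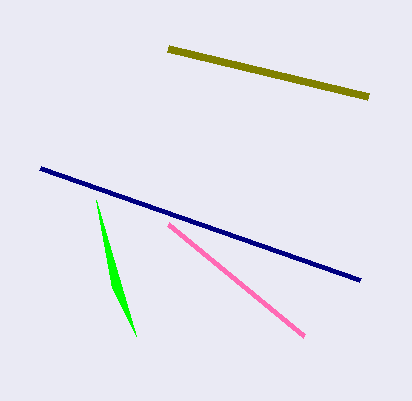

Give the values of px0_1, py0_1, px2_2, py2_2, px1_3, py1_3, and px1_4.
px0_1 = 168; py0_1 = 48; px2_2 = 112; py2_2 = 288; px1_3 = 40; py1_3 = 168; px1_4 = 168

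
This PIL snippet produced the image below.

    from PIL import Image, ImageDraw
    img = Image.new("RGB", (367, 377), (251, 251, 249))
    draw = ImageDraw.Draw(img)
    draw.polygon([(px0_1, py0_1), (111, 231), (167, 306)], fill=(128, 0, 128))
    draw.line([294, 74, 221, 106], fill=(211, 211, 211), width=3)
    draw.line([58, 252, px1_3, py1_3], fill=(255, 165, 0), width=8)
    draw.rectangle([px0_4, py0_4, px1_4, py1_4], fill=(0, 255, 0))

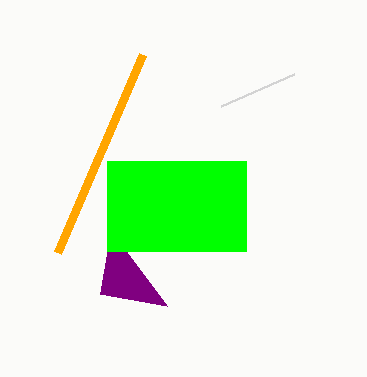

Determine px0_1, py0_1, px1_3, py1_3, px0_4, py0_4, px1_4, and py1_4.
px0_1 = 100, py0_1 = 294, px1_3 = 143, py1_3 = 54, px0_4 = 107, py0_4 = 161, px1_4 = 246, py1_4 = 251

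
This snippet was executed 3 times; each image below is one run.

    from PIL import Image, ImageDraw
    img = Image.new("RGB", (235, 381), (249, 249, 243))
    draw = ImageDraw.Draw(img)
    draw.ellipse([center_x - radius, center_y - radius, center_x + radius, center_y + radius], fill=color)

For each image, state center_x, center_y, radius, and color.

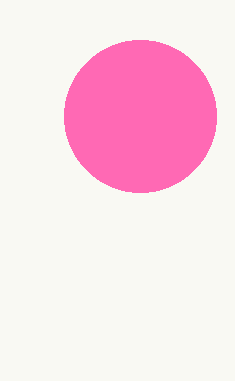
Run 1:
center_x = 140
center_y = 116
radius = 76
color = 'hotpink'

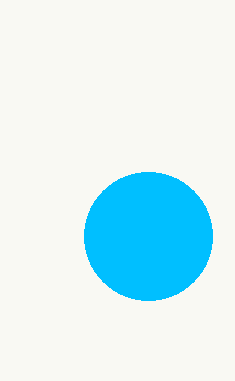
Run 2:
center_x = 148, center_y = 236, radius = 64, color = 'deepskyblue'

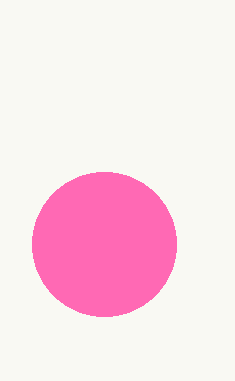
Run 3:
center_x = 104, center_y = 244, radius = 72, color = 'hotpink'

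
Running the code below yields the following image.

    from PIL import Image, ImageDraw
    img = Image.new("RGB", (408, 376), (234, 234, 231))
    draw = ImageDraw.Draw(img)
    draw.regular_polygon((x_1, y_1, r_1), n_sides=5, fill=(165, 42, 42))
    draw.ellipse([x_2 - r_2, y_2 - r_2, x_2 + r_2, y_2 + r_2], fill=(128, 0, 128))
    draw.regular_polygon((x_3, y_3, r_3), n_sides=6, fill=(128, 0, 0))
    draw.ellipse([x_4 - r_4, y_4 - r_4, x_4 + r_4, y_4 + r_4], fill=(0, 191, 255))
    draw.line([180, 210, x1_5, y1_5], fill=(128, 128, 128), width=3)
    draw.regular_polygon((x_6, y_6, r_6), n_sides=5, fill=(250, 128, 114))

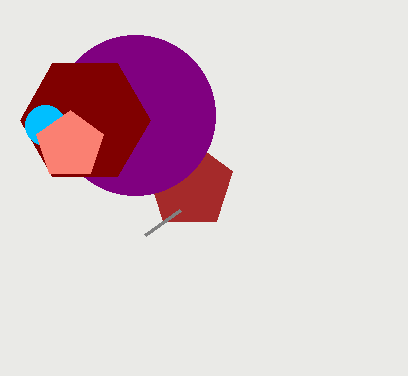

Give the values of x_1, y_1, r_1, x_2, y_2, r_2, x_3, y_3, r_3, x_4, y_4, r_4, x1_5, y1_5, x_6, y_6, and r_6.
x_1 = 190
y_1 = 185
r_1 = 45
x_2 = 135
y_2 = 115
r_2 = 80
x_3 = 85
y_3 = 120
r_3 = 65
x_4 = 45
y_4 = 125
r_4 = 20
x1_5 = 145
y1_5 = 235
x_6 = 70
y_6 = 145
r_6 = 35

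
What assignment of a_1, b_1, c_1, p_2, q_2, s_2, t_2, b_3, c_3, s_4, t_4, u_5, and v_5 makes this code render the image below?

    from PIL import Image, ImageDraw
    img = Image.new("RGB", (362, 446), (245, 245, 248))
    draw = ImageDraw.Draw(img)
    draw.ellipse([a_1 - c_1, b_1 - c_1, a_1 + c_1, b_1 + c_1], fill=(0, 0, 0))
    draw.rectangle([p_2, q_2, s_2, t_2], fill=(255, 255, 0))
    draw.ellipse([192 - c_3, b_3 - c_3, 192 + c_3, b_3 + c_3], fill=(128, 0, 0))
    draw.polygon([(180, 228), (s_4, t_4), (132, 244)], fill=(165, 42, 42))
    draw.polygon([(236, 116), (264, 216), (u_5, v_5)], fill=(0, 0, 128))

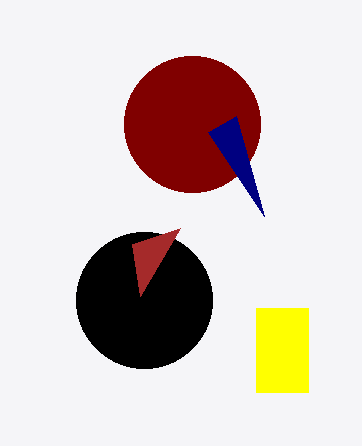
a_1 = 144; b_1 = 300; c_1 = 68; p_2 = 256; q_2 = 308; s_2 = 308; t_2 = 392; b_3 = 124; c_3 = 68; s_4 = 140; t_4 = 296; u_5 = 208; v_5 = 132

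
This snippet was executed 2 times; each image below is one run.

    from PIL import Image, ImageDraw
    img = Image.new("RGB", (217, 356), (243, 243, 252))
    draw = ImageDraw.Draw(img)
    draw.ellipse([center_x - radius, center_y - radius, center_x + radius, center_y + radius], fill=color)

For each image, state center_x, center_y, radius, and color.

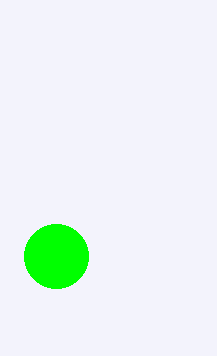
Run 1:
center_x = 56; center_y = 256; radius = 32; color = 'lime'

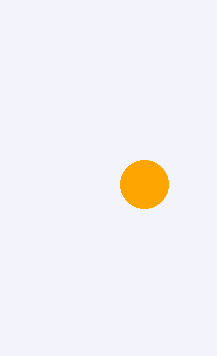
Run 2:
center_x = 144; center_y = 184; radius = 24; color = 'orange'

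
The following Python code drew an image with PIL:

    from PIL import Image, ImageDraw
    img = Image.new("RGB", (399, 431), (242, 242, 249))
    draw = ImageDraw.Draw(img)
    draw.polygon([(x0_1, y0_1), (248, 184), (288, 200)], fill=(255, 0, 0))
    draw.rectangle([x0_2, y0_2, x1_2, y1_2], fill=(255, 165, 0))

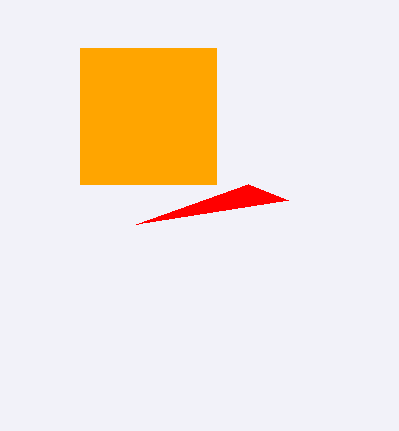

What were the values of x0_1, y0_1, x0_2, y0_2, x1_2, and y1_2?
x0_1 = 136, y0_1 = 224, x0_2 = 80, y0_2 = 48, x1_2 = 216, y1_2 = 184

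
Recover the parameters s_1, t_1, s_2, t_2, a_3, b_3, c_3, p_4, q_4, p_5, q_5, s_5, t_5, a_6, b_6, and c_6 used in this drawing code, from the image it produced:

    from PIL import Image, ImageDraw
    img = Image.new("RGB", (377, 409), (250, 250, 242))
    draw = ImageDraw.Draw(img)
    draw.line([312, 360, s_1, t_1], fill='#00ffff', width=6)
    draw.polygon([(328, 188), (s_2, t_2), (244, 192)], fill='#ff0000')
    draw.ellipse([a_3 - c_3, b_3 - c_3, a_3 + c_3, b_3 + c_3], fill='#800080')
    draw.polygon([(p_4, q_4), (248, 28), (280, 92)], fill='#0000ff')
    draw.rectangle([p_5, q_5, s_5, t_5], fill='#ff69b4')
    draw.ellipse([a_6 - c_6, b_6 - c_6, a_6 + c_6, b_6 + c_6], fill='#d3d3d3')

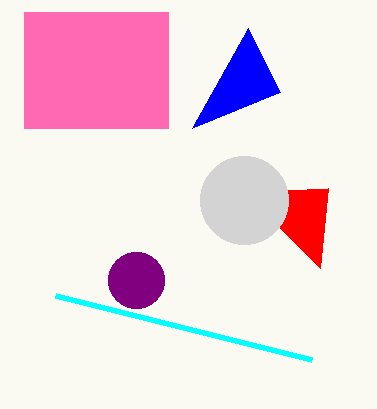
s_1 = 56; t_1 = 296; s_2 = 320; t_2 = 268; a_3 = 136; b_3 = 280; c_3 = 28; p_4 = 192; q_4 = 128; p_5 = 24; q_5 = 12; s_5 = 168; t_5 = 128; a_6 = 244; b_6 = 200; c_6 = 44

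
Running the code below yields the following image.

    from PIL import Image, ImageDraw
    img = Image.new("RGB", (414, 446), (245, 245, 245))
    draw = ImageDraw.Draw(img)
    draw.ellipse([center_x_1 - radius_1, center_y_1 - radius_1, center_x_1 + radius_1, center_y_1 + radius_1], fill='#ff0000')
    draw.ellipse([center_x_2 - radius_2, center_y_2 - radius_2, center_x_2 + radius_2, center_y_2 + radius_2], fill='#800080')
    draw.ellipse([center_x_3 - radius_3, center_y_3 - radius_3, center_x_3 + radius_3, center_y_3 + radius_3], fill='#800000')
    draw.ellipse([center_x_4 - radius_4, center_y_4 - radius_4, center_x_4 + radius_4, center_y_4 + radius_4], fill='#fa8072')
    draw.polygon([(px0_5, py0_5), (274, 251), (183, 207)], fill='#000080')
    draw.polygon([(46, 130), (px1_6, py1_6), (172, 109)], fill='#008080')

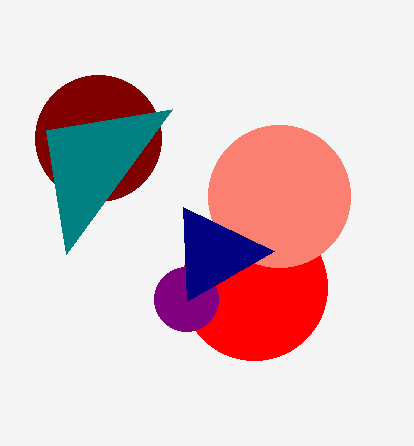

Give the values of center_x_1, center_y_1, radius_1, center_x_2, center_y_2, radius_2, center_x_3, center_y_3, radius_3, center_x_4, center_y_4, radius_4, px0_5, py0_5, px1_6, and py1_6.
center_x_1 = 254; center_y_1 = 287; radius_1 = 73; center_x_2 = 186; center_y_2 = 299; radius_2 = 32; center_x_3 = 98; center_y_3 = 138; radius_3 = 63; center_x_4 = 279; center_y_4 = 196; radius_4 = 71; px0_5 = 187; py0_5 = 301; px1_6 = 66; py1_6 = 254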